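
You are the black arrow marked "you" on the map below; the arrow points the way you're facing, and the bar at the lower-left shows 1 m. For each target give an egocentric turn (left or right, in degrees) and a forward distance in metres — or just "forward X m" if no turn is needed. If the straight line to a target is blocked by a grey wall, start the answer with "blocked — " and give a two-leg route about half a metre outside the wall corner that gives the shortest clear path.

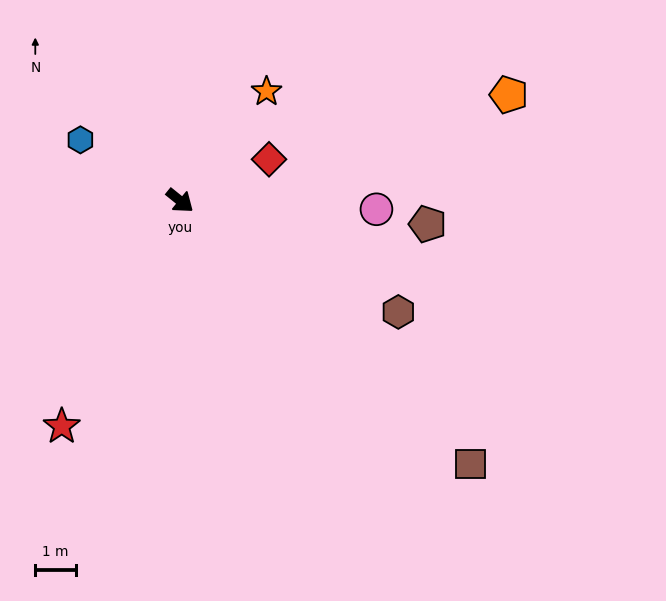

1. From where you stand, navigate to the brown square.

turn right 3°, forward 9.6 m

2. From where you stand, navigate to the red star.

turn right 79°, forward 6.3 m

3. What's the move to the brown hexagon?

turn left 12°, forward 6.0 m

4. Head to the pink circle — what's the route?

turn left 36°, forward 4.8 m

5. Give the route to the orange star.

turn left 91°, forward 3.4 m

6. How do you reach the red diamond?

turn left 64°, forward 2.4 m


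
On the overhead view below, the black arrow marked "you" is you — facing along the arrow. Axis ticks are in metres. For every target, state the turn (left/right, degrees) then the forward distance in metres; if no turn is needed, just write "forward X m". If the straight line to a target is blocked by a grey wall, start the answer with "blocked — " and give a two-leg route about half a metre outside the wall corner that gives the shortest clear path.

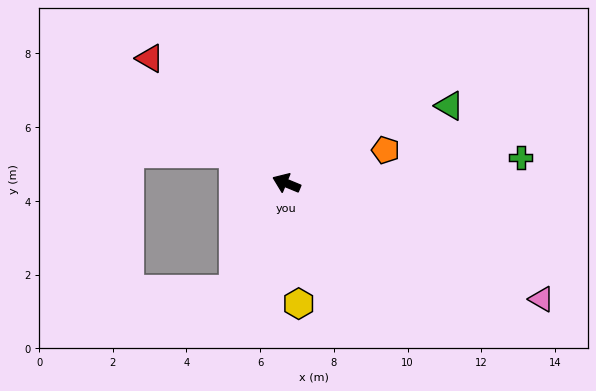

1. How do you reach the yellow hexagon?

turn left 118°, forward 3.3 m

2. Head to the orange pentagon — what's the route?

turn right 139°, forward 2.8 m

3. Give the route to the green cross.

turn right 151°, forward 6.4 m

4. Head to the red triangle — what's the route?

turn right 20°, forward 5.0 m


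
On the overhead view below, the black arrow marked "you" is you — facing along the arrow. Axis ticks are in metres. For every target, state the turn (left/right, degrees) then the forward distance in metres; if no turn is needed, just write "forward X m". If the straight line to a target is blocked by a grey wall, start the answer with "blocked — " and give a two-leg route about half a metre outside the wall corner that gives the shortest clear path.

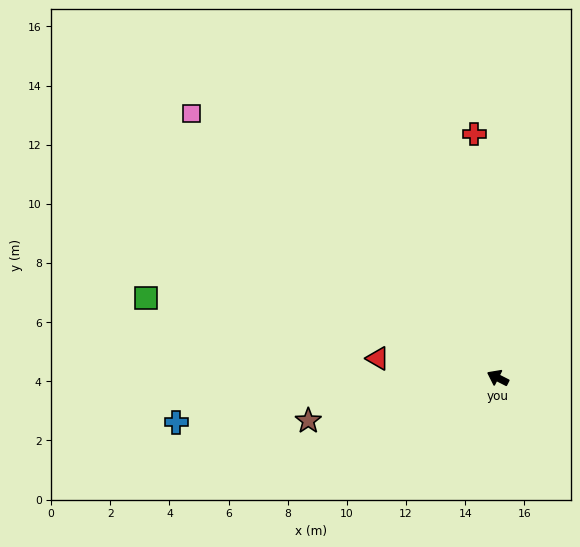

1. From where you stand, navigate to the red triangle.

turn left 18°, forward 4.1 m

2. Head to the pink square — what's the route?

turn right 14°, forward 13.7 m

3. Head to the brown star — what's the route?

turn left 40°, forward 6.6 m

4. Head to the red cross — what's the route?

turn right 58°, forward 8.3 m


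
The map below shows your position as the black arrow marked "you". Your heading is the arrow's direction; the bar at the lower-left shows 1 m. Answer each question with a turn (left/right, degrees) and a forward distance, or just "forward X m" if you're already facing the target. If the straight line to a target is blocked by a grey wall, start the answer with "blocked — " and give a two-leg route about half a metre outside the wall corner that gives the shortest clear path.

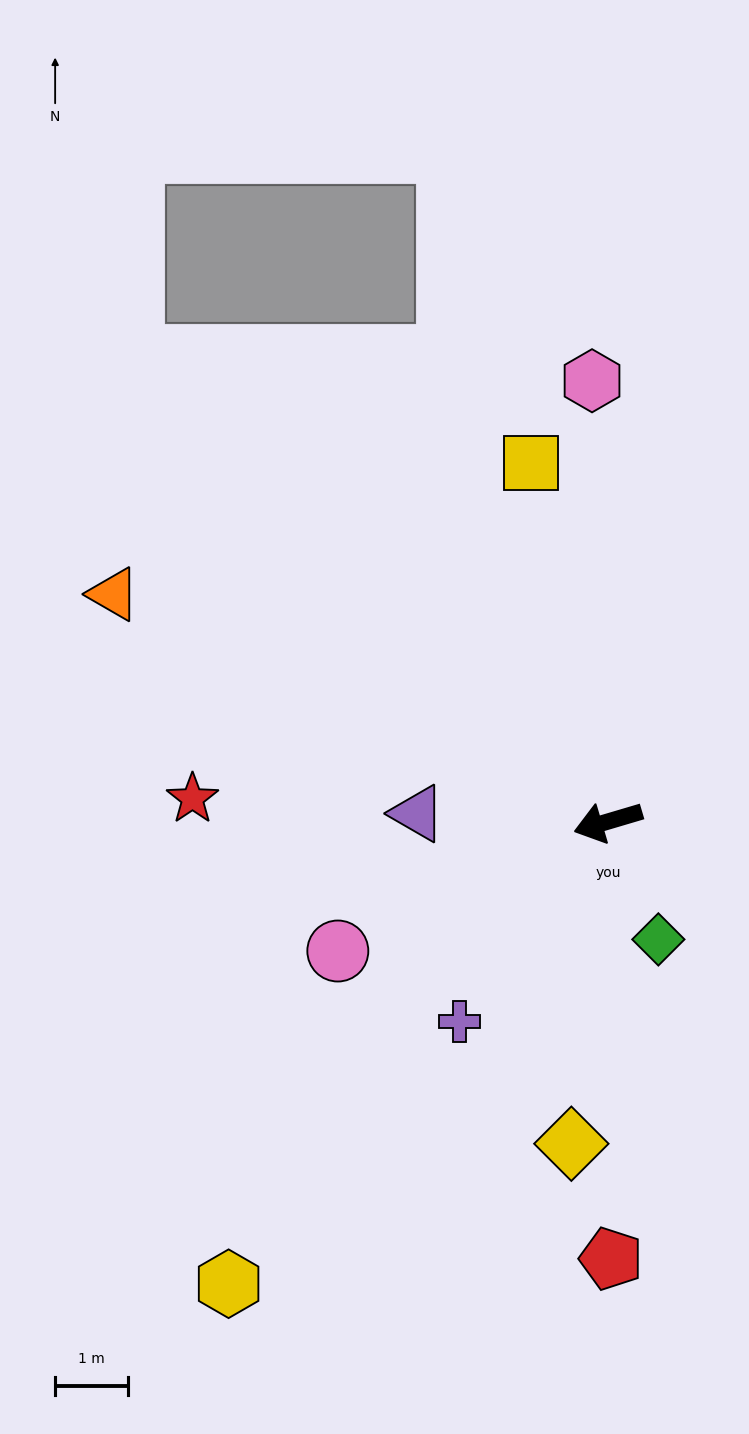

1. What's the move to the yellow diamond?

turn left 67°, forward 4.4 m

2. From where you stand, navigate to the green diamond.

turn left 97°, forward 1.7 m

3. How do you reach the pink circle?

turn left 9°, forward 4.1 m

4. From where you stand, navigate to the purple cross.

turn left 37°, forward 3.4 m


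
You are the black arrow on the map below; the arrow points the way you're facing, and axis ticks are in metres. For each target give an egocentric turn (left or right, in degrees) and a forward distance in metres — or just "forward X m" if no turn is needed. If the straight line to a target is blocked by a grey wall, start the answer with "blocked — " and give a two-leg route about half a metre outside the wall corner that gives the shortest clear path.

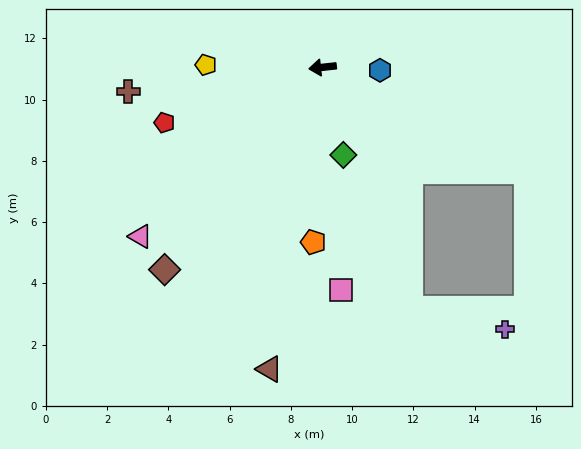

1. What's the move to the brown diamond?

turn left 46°, forward 8.4 m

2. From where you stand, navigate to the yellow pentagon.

turn right 7°, forward 3.8 m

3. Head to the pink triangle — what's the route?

turn left 37°, forward 8.1 m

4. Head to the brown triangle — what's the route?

turn left 74°, forward 10.0 m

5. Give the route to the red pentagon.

turn left 13°, forward 5.5 m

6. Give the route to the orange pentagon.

turn left 81°, forward 5.7 m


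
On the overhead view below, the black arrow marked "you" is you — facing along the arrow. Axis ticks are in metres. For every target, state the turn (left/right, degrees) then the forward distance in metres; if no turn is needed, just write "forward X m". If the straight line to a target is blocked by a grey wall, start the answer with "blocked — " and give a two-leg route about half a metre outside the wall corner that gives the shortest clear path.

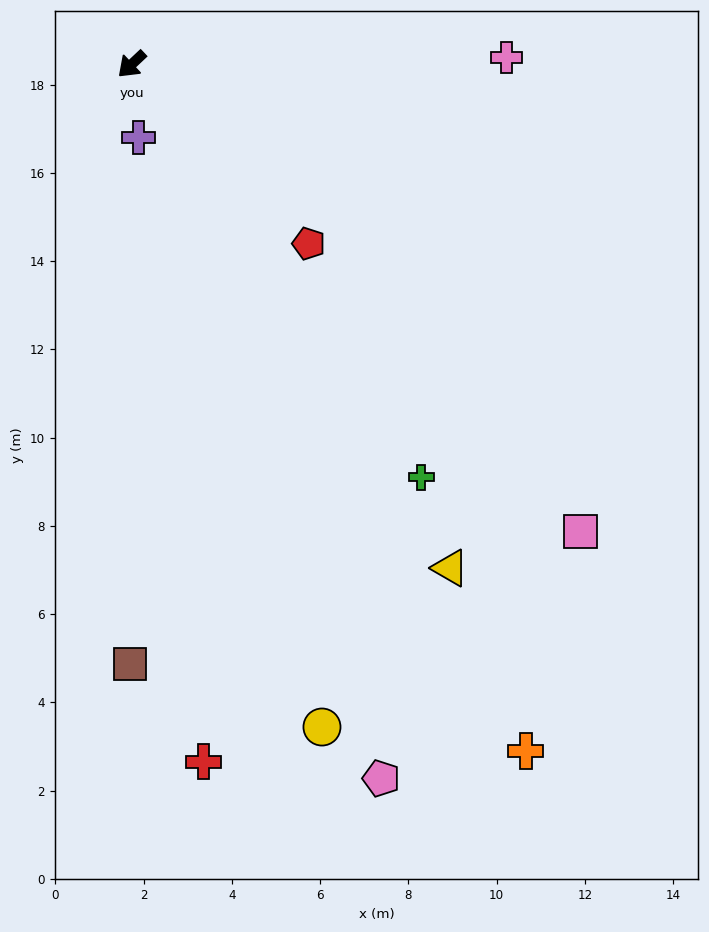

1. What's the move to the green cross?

turn left 82°, forward 11.4 m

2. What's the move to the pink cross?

turn left 138°, forward 8.5 m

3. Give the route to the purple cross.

turn left 52°, forward 1.7 m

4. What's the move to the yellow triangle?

turn left 79°, forward 13.5 m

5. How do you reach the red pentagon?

turn left 91°, forward 5.7 m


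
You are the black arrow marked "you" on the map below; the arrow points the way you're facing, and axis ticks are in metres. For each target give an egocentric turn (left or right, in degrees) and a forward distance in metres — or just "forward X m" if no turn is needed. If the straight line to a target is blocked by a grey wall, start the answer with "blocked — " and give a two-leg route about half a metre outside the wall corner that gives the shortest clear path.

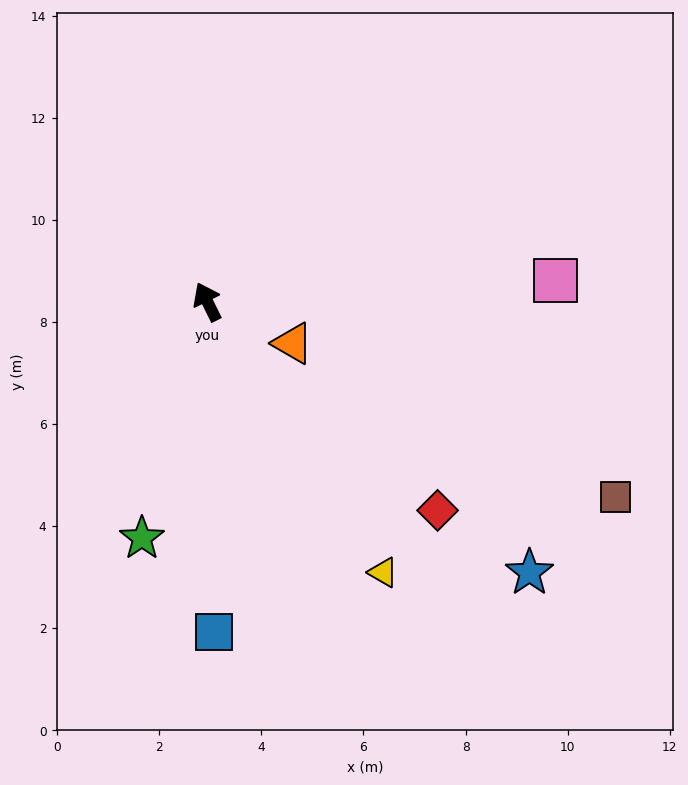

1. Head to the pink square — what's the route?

turn right 113°, forward 6.8 m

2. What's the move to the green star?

turn left 138°, forward 4.8 m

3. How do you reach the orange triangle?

turn right 142°, forward 1.9 m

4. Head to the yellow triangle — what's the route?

turn right 173°, forward 6.3 m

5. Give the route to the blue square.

turn left 155°, forward 6.5 m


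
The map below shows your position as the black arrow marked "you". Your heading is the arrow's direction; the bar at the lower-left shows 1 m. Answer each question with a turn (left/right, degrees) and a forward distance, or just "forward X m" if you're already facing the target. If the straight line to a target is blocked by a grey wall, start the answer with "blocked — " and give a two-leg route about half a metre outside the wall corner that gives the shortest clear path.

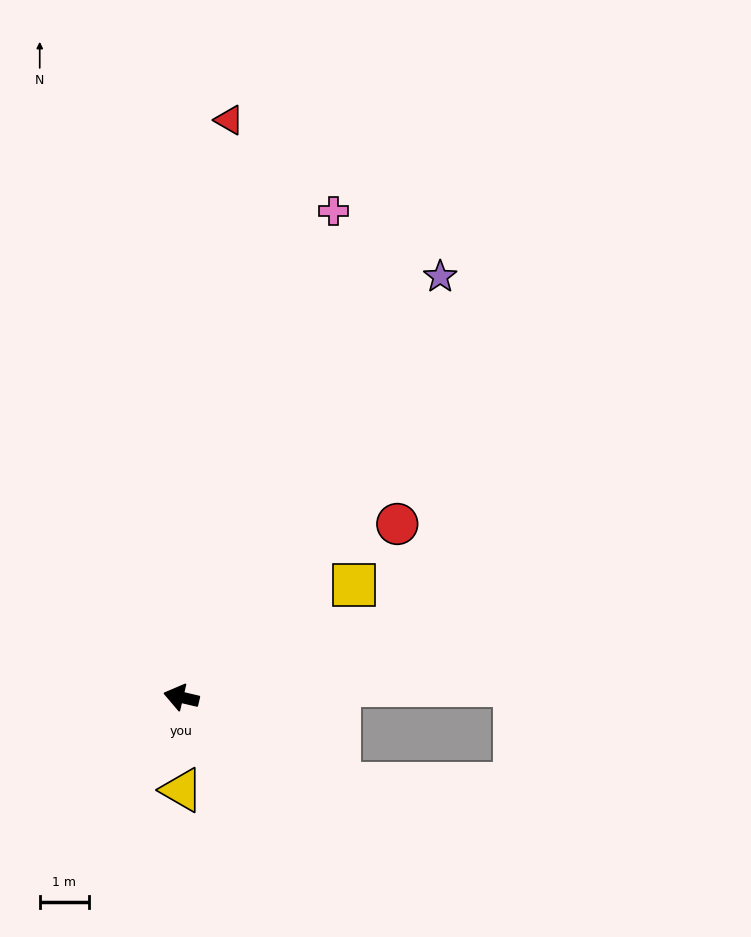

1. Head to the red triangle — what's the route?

turn right 82°, forward 11.7 m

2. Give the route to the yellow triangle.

turn left 103°, forward 1.9 m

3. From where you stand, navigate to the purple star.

turn right 108°, forward 10.0 m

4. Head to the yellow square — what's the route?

turn right 134°, forward 4.2 m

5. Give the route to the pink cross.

turn right 94°, forward 10.3 m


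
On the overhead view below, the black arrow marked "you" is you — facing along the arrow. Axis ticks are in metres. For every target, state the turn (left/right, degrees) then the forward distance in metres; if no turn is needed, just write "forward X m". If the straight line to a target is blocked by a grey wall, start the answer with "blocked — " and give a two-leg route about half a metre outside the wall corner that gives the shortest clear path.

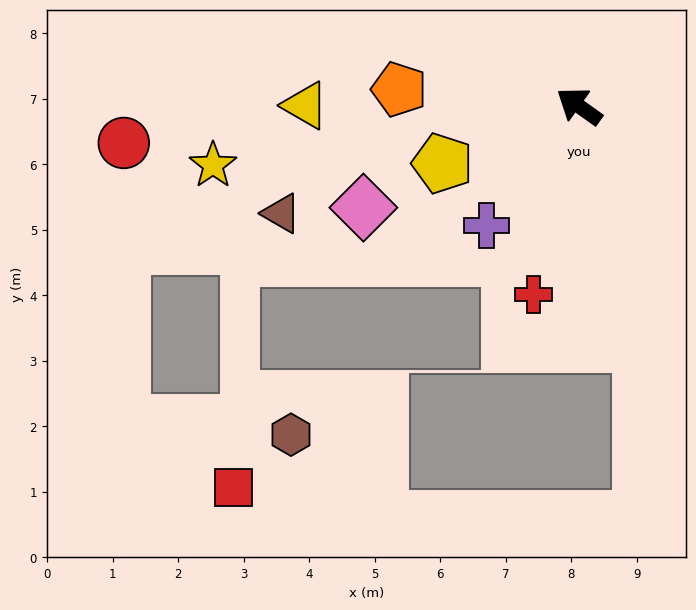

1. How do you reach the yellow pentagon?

turn left 58°, forward 2.3 m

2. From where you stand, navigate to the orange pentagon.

turn left 30°, forward 2.8 m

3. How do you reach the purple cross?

turn left 88°, forward 2.3 m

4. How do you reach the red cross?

turn left 112°, forward 3.0 m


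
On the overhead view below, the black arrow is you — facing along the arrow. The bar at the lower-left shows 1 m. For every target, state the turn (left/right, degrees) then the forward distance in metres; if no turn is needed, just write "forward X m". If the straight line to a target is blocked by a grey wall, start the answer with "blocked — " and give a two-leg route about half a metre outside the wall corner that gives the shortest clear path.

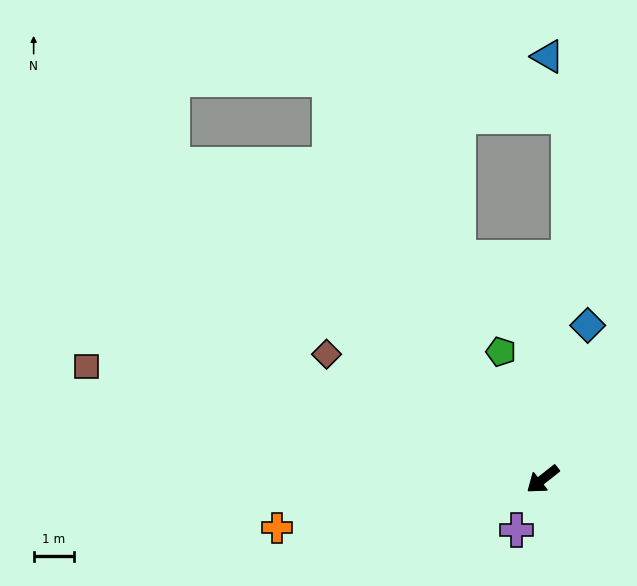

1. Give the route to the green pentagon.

turn right 110°, forward 3.3 m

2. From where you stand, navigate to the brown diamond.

turn right 68°, forward 6.2 m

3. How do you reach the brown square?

turn right 52°, forward 11.7 m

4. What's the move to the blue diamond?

turn right 145°, forward 4.0 m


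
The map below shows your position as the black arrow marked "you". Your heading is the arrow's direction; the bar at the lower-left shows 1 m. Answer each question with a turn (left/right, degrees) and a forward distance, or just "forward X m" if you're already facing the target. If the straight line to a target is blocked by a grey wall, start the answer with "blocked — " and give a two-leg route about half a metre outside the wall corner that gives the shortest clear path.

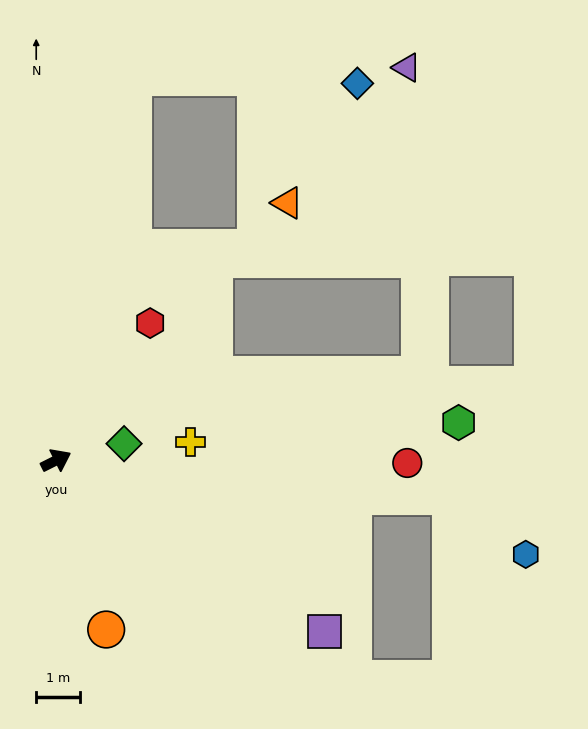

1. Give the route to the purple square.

turn right 59°, forward 7.3 m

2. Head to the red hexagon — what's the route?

turn left 29°, forward 3.8 m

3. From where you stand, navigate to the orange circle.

turn right 100°, forward 4.0 m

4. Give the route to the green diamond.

turn right 13°, forward 1.6 m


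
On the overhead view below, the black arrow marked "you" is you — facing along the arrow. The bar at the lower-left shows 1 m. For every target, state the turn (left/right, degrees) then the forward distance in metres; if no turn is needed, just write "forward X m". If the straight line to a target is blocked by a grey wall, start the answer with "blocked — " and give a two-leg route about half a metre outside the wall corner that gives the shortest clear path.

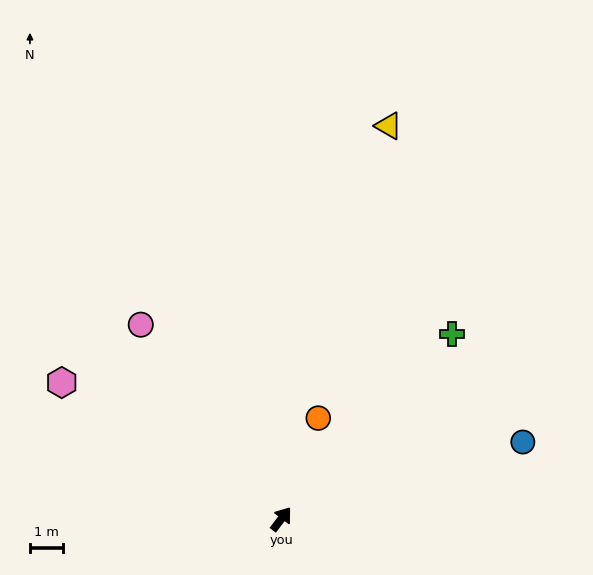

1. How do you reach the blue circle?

turn right 35°, forward 7.8 m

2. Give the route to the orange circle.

turn left 17°, forward 3.3 m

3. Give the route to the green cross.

turn right 6°, forward 7.7 m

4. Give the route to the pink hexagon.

turn left 95°, forward 7.9 m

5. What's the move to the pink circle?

turn left 73°, forward 7.3 m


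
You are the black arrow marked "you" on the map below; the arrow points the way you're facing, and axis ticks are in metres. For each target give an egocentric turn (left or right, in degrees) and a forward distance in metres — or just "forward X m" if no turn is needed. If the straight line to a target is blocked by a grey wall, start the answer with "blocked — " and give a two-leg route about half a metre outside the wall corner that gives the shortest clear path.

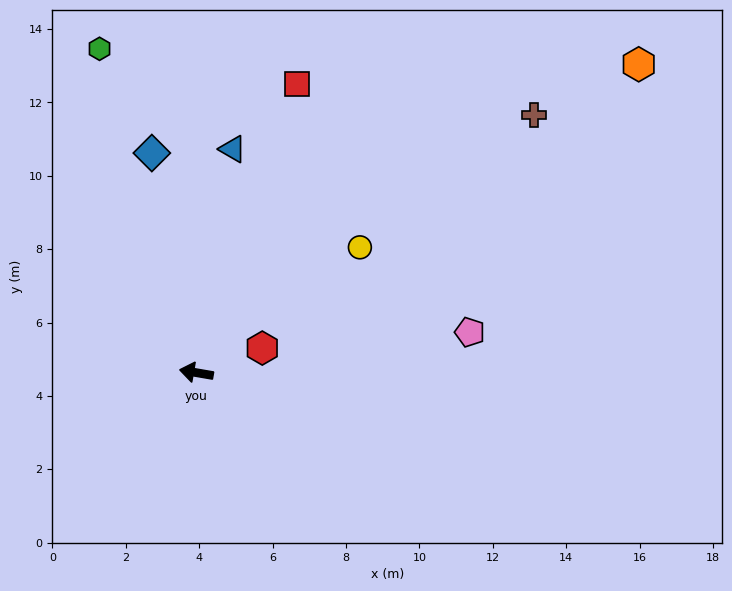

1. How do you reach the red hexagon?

turn right 150°, forward 1.9 m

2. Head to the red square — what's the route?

turn right 99°, forward 8.3 m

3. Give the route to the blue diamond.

turn right 69°, forward 6.1 m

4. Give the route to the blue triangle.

turn right 89°, forward 6.2 m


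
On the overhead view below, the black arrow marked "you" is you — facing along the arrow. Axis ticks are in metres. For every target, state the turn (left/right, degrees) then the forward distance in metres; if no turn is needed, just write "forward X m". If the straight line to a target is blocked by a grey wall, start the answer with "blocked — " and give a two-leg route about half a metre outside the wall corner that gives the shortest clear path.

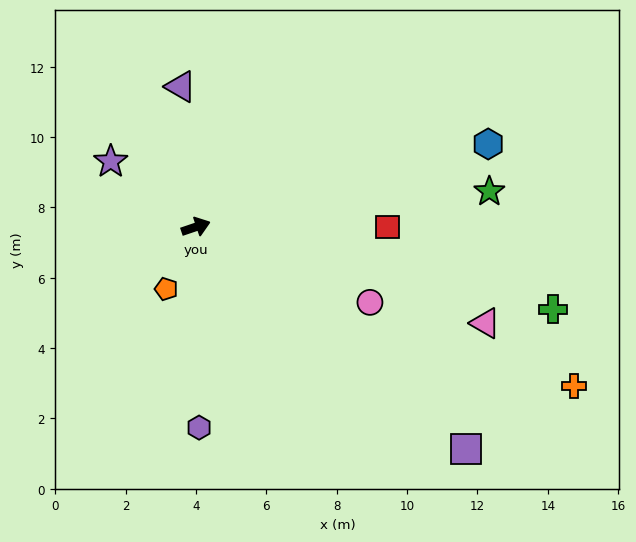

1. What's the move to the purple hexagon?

turn right 108°, forward 5.7 m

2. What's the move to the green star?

turn right 12°, forward 8.4 m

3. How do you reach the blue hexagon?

turn right 3°, forward 8.6 m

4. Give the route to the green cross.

turn right 32°, forward 10.4 m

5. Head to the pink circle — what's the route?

turn right 42°, forward 5.4 m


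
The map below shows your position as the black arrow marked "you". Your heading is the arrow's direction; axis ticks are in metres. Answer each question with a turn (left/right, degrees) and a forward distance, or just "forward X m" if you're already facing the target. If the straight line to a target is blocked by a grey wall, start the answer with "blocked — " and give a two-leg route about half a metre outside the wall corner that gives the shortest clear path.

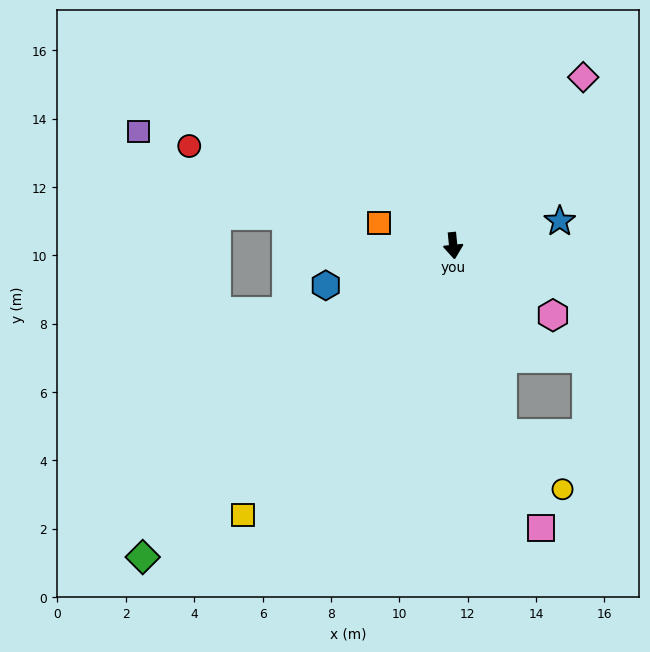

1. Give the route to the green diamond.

turn right 51°, forward 12.9 m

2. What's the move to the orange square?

turn right 113°, forward 2.3 m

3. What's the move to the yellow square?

turn right 44°, forward 10.0 m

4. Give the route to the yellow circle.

blocked — turn left 9°, forward 5.7 m, then turn left 32°, forward 2.4 m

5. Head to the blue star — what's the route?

turn left 97°, forward 3.2 m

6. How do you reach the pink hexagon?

turn left 49°, forward 3.6 m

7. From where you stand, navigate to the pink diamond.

turn left 137°, forward 6.2 m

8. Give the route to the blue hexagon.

turn right 78°, forward 3.9 m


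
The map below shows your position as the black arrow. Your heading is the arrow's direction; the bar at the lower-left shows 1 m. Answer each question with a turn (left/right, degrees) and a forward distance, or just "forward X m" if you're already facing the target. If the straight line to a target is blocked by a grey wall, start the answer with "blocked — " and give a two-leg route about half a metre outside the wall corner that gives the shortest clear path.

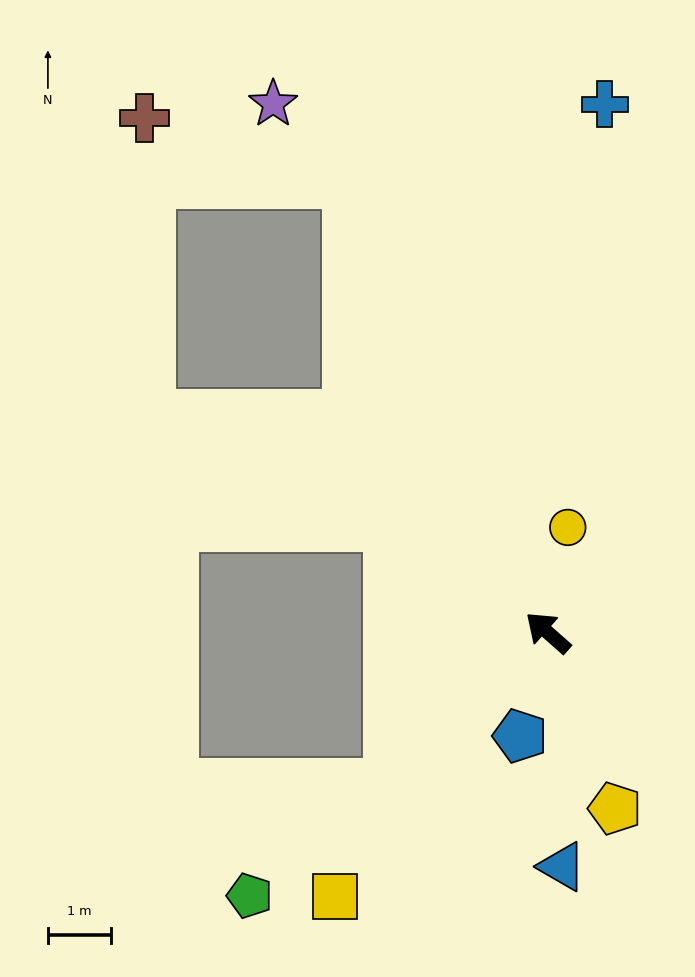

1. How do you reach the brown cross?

blocked — turn right 25°, forward 7.9 m, then turn left 49°, forward 3.4 m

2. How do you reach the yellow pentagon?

turn left 152°, forward 3.0 m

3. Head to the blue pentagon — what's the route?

turn left 116°, forward 1.7 m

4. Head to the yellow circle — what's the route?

turn right 59°, forward 1.7 m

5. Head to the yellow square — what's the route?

turn left 93°, forward 5.4 m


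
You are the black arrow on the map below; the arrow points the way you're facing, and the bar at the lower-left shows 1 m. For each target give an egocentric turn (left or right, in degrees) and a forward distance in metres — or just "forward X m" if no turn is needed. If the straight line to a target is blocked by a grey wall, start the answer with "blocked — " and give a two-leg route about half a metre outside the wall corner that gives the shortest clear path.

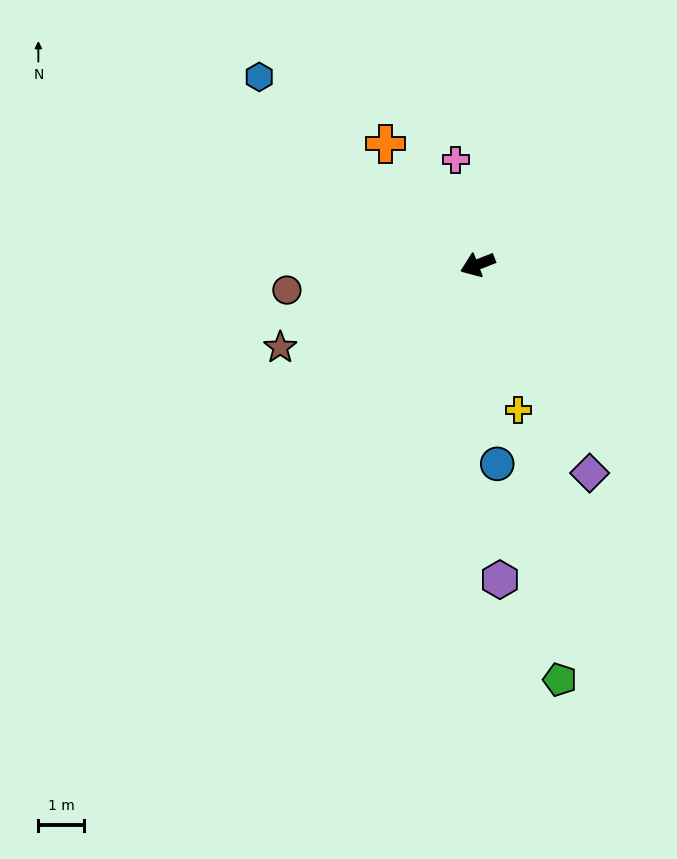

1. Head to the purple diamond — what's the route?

turn left 97°, forward 5.2 m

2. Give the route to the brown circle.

turn right 14°, forward 4.2 m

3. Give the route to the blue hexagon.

turn right 62°, forward 6.3 m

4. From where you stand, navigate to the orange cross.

turn right 74°, forward 3.3 m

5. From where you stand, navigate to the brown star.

forward 4.7 m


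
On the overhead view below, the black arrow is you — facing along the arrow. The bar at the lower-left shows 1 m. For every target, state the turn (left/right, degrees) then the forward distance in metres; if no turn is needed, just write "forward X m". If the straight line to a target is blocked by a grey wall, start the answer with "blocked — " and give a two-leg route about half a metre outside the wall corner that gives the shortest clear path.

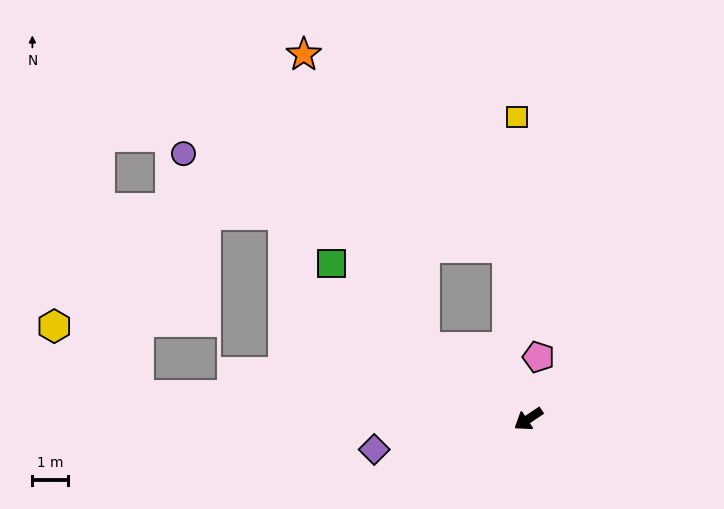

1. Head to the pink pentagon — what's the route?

turn right 133°, forward 1.8 m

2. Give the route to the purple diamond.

turn right 23°, forward 4.4 m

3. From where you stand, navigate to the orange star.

blocked — turn right 69°, forward 3.5 m, then turn right 32°, forward 8.9 m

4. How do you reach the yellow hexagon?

blocked — turn right 37°, forward 10.9 m, then turn right 36°, forward 3.1 m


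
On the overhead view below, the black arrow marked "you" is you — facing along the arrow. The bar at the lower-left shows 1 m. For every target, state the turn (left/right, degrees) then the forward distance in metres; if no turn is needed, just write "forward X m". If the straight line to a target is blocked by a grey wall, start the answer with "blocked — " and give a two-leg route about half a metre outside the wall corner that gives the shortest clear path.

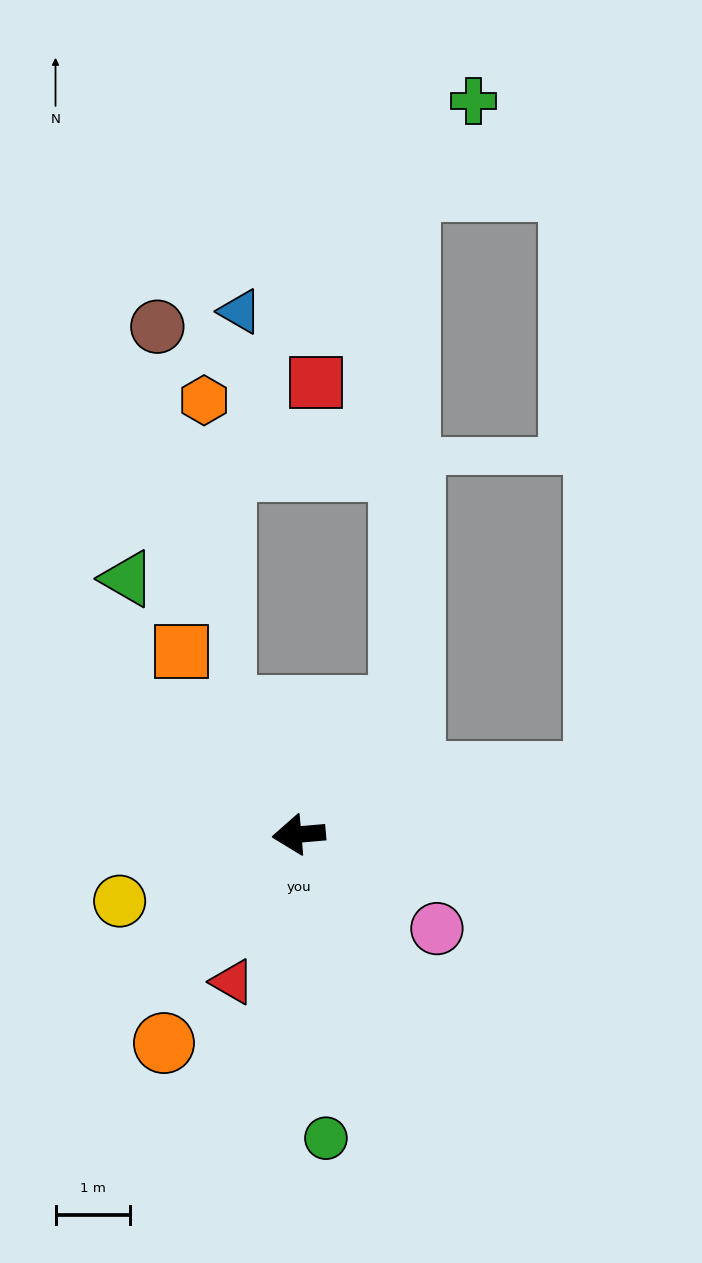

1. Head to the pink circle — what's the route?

turn left 141°, forward 2.2 m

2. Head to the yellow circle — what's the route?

turn left 15°, forward 2.6 m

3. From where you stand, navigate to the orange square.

turn right 62°, forward 2.9 m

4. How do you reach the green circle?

turn left 90°, forward 4.1 m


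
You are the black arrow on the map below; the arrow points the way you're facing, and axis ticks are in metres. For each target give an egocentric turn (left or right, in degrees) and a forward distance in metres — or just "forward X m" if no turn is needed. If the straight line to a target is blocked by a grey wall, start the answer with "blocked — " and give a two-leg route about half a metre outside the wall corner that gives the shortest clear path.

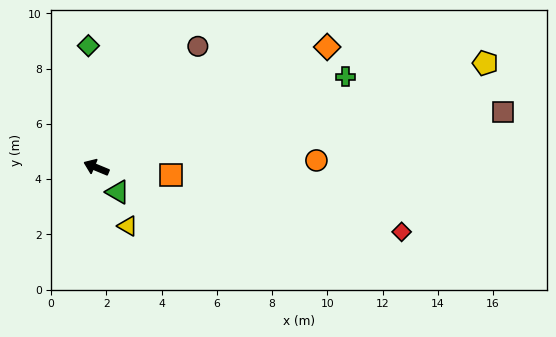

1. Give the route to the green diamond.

turn right 64°, forward 4.4 m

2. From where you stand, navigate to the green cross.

turn right 137°, forward 9.6 m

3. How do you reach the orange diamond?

turn right 130°, forward 9.4 m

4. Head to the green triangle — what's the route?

turn left 154°, forward 1.2 m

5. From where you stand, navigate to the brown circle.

turn right 107°, forward 5.7 m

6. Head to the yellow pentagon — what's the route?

turn right 142°, forward 14.6 m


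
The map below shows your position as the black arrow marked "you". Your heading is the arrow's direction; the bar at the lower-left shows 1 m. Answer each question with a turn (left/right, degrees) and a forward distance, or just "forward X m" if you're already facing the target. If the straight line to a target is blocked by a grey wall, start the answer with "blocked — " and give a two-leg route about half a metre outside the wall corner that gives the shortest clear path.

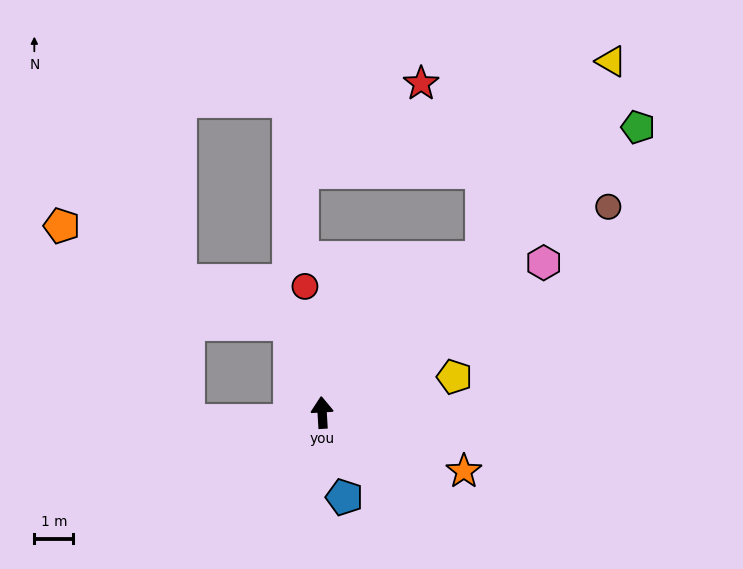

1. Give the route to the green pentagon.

turn right 51°, forward 10.9 m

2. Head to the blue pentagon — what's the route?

turn right 169°, forward 2.3 m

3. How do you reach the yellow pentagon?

turn right 78°, forward 3.5 m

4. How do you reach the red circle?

turn left 4°, forward 3.3 m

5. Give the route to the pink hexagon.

turn right 59°, forward 6.9 m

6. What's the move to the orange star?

turn right 116°, forward 3.9 m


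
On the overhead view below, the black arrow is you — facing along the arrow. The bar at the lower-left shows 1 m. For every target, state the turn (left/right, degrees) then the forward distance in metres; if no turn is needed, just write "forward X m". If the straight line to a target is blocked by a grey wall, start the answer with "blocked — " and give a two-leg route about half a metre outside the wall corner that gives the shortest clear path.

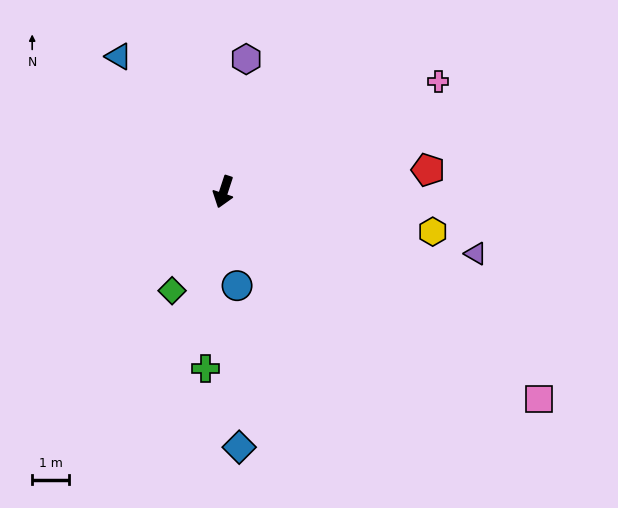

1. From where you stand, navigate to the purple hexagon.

turn right 171°, forward 3.6 m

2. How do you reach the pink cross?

turn left 135°, forward 6.5 m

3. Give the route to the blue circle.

turn left 26°, forward 2.6 m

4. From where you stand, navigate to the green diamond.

turn right 9°, forward 3.0 m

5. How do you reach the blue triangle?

turn right 124°, forward 4.6 m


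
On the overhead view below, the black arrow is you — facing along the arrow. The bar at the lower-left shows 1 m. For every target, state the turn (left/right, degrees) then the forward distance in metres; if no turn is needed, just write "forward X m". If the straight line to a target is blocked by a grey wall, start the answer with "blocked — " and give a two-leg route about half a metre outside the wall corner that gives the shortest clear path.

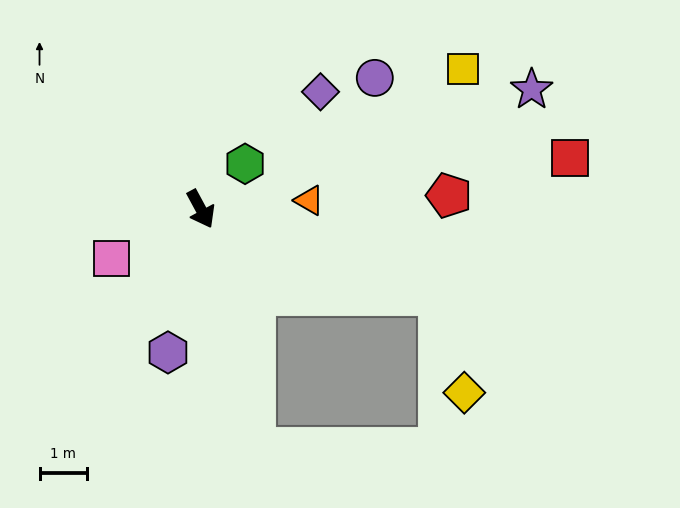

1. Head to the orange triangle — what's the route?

turn left 66°, forward 2.3 m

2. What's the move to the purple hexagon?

turn right 41°, forward 3.1 m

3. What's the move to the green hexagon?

turn left 107°, forward 1.3 m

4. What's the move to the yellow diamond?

blocked — turn left 42°, forward 5.3 m, then turn right 56°, forward 2.1 m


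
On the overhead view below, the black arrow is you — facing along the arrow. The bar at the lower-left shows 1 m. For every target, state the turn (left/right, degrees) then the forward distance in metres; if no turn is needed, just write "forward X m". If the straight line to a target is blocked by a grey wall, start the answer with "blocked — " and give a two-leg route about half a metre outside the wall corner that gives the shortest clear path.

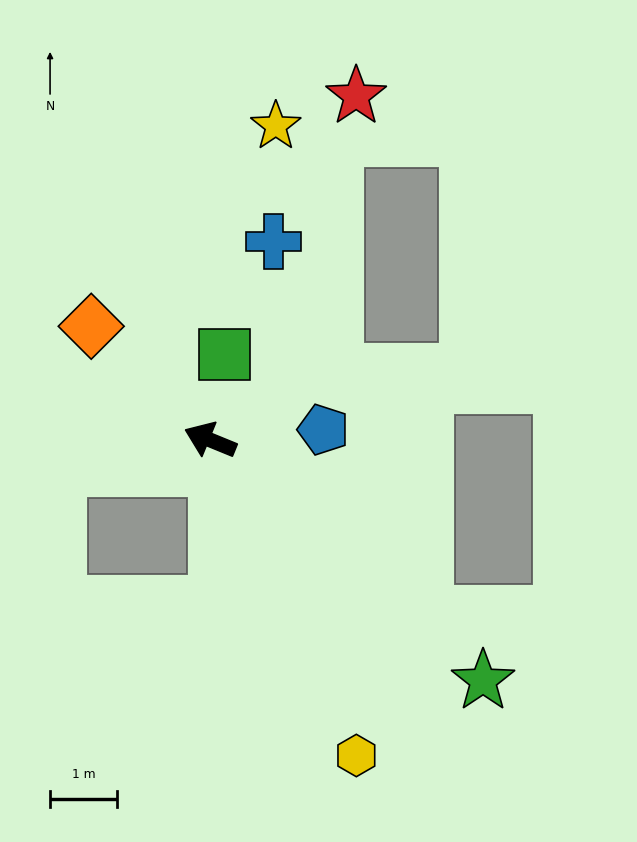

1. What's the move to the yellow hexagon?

turn left 137°, forward 5.2 m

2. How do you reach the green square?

turn right 77°, forward 1.3 m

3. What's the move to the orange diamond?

turn right 21°, forward 2.5 m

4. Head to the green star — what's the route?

turn left 161°, forward 5.4 m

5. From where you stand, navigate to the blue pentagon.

turn right 152°, forward 1.7 m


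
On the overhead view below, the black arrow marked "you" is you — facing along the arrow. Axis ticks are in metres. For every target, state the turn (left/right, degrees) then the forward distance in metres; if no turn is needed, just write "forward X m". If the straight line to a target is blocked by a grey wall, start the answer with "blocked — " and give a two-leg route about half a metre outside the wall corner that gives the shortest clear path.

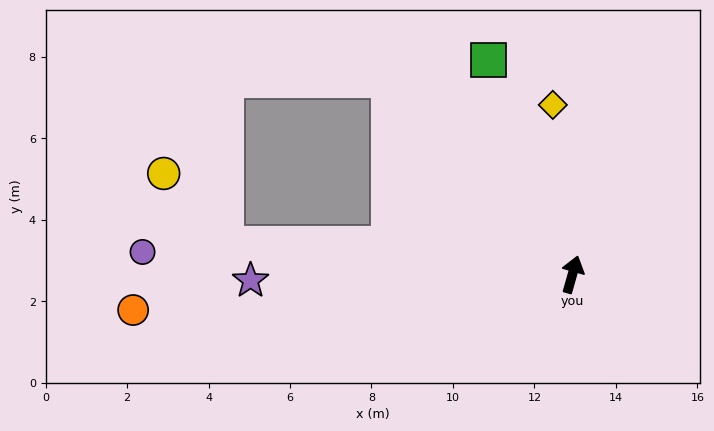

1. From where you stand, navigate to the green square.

turn left 37°, forward 5.7 m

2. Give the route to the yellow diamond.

turn left 22°, forward 4.2 m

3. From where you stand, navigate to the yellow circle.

blocked — turn left 101°, forward 8.5 m, then turn right 43°, forward 2.3 m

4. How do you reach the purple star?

turn left 107°, forward 7.9 m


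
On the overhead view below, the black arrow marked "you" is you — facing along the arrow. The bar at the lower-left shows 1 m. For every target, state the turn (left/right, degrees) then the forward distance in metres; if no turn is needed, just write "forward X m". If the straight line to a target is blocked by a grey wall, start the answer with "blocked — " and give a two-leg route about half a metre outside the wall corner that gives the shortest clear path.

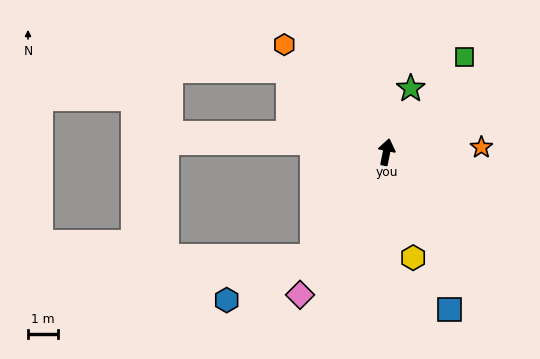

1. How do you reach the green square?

turn right 28°, forward 4.0 m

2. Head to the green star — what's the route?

turn right 10°, forward 2.2 m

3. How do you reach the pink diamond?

turn left 160°, forward 5.5 m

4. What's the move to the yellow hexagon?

turn right 155°, forward 3.6 m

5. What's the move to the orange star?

turn right 76°, forward 3.1 m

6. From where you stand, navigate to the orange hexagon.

turn left 55°, forward 4.9 m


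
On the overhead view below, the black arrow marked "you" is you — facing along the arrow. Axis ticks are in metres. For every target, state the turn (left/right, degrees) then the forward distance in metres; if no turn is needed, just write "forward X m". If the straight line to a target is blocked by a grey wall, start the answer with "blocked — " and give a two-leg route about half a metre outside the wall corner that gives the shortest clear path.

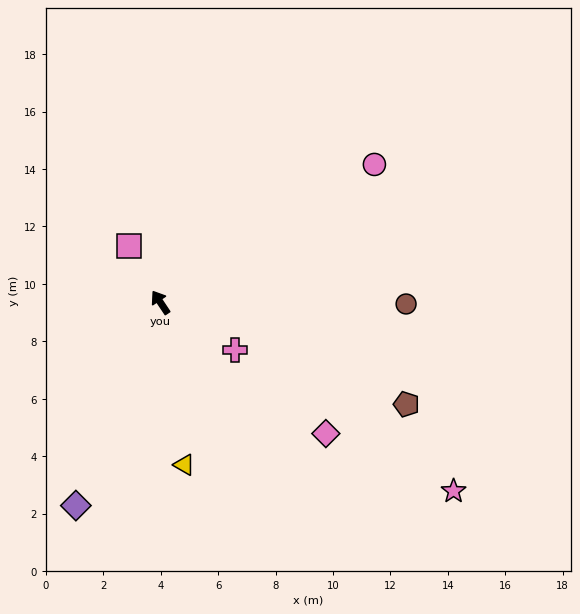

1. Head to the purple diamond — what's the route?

turn left 124°, forward 7.7 m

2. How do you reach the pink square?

turn right 5°, forward 2.2 m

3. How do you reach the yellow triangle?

turn left 155°, forward 5.7 m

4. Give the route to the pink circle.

turn right 91°, forward 8.9 m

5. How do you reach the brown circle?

turn right 124°, forward 8.6 m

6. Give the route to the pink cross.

turn right 156°, forward 3.1 m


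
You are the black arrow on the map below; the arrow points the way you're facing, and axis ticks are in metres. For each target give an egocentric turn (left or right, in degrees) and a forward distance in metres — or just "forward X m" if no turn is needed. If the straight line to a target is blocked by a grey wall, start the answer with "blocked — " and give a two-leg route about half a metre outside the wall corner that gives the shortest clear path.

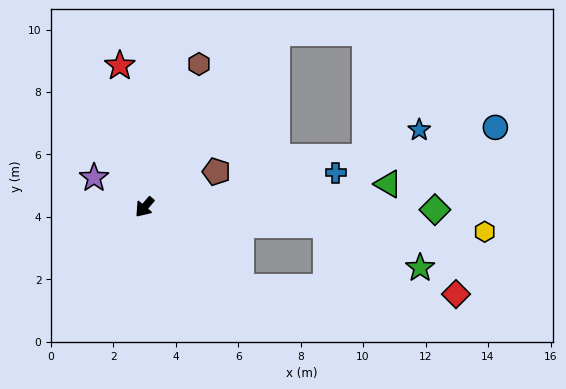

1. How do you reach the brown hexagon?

turn right 160°, forward 4.9 m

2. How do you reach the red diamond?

blocked — turn left 91°, forward 4.0 m, then turn left 38°, forward 6.9 m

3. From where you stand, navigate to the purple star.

turn right 80°, forward 1.9 m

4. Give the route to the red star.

turn right 130°, forward 4.6 m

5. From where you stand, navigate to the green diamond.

turn left 130°, forward 9.3 m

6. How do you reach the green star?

blocked — turn left 125°, forward 5.8 m, then turn right 19°, forward 3.3 m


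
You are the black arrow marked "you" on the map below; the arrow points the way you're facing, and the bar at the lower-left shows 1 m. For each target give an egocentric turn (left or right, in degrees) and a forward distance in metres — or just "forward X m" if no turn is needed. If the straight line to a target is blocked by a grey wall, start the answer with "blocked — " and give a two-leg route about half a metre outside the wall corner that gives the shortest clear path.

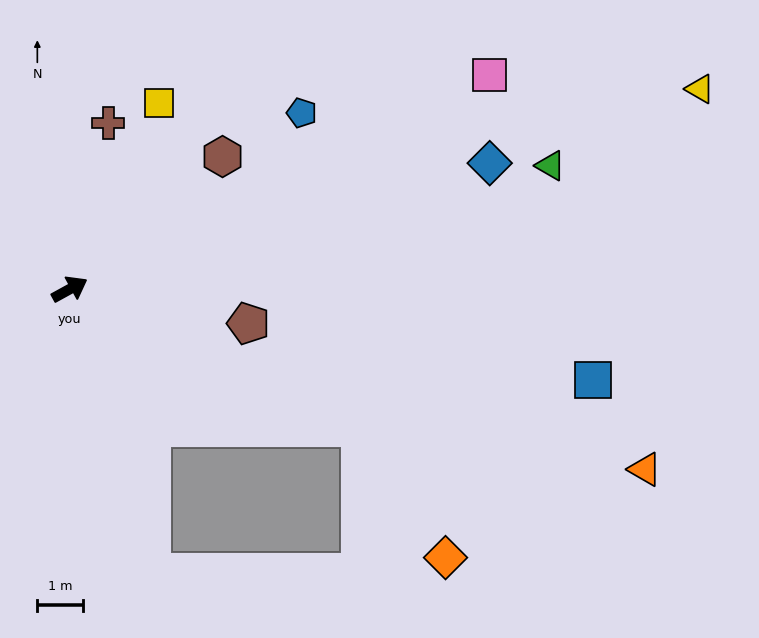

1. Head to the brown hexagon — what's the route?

turn left 12°, forward 4.5 m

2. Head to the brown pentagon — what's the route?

turn right 40°, forward 4.0 m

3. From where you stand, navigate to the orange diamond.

blocked — turn right 54°, forward 7.1 m, then turn right 31°, forward 3.4 m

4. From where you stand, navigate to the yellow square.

turn left 36°, forward 4.6 m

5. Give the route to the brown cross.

turn left 48°, forward 3.8 m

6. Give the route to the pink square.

forward 10.4 m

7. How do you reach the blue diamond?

turn right 12°, forward 9.7 m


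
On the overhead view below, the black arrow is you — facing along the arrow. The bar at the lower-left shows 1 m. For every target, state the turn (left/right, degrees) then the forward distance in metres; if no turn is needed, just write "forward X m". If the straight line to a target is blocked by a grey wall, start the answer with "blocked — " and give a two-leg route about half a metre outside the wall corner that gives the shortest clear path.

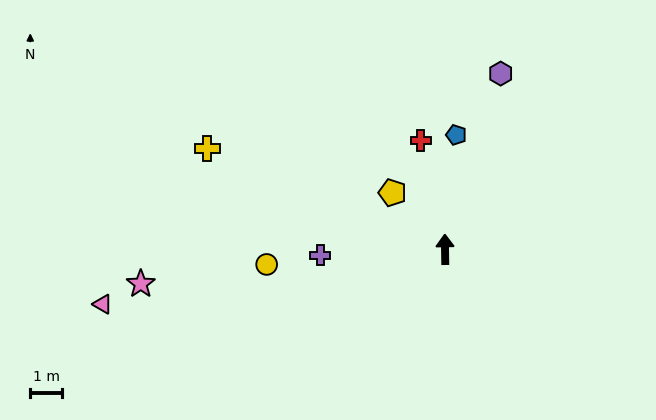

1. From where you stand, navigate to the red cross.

turn left 12°, forward 3.5 m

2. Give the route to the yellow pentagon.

turn left 42°, forward 2.4 m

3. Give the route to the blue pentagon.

turn right 6°, forward 3.6 m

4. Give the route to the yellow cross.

turn left 66°, forward 8.1 m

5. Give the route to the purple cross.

turn left 92°, forward 3.9 m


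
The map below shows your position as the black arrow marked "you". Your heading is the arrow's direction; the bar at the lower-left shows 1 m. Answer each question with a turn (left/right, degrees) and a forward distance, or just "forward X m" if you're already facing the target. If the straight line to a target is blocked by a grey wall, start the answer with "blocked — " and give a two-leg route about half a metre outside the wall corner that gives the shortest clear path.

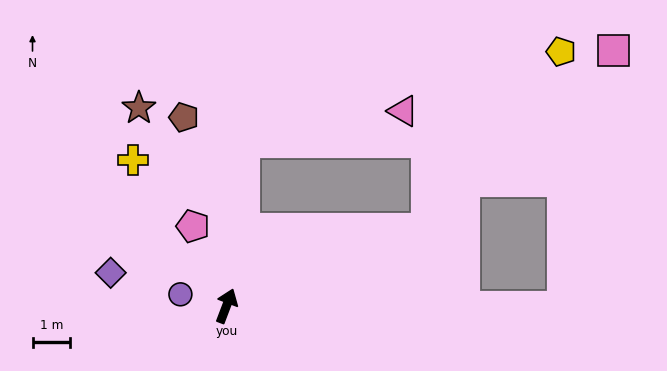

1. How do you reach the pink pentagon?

turn left 44°, forward 2.3 m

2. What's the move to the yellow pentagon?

blocked — turn right 48°, forward 5.7 m, then turn left 32°, forward 5.9 m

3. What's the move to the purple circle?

turn left 97°, forward 1.3 m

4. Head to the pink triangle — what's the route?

blocked — turn left 15°, forward 4.4 m, then turn right 73°, forward 4.3 m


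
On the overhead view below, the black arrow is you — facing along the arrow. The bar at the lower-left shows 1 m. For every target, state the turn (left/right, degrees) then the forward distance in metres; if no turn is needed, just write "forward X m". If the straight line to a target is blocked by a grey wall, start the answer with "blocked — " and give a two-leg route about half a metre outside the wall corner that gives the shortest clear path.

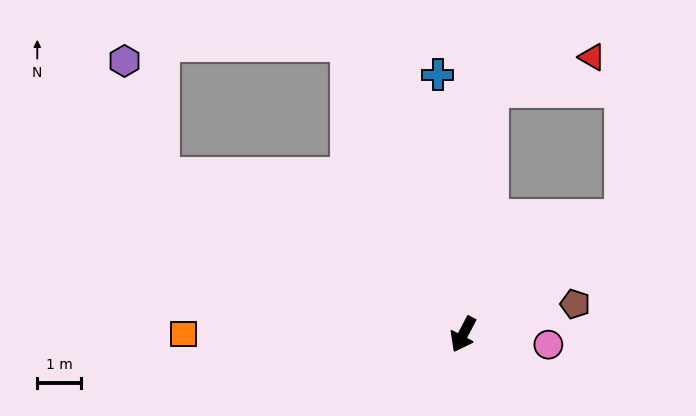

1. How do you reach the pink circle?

turn left 111°, forward 2.0 m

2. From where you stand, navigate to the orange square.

turn right 62°, forward 6.4 m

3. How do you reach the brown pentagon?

turn left 133°, forward 2.7 m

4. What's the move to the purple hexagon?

blocked — turn right 90°, forward 7.8 m, then turn right 44°, forward 2.8 m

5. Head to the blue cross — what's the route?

turn right 147°, forward 6.0 m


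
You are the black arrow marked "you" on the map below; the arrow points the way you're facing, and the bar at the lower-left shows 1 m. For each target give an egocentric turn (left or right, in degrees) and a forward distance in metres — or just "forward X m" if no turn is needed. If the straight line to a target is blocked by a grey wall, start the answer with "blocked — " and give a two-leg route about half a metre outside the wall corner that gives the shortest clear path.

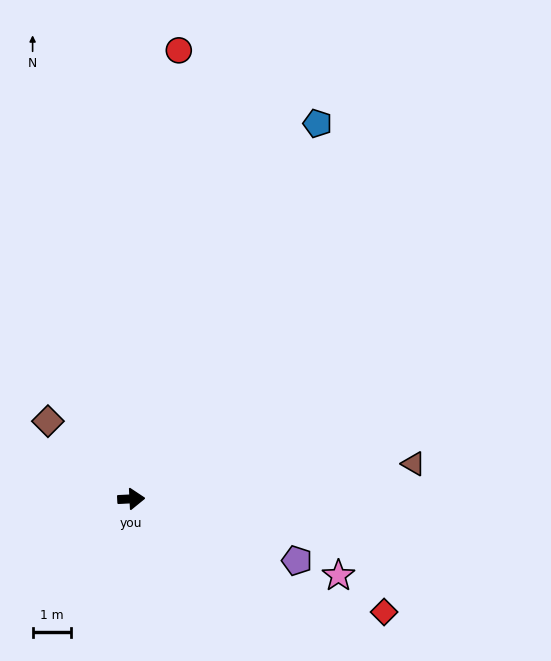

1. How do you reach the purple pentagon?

turn right 23°, forward 4.6 m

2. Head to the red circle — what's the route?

turn left 81°, forward 11.9 m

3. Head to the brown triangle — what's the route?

turn left 4°, forward 7.5 m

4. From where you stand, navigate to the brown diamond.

turn left 134°, forward 3.0 m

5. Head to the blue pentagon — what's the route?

turn left 61°, forward 11.0 m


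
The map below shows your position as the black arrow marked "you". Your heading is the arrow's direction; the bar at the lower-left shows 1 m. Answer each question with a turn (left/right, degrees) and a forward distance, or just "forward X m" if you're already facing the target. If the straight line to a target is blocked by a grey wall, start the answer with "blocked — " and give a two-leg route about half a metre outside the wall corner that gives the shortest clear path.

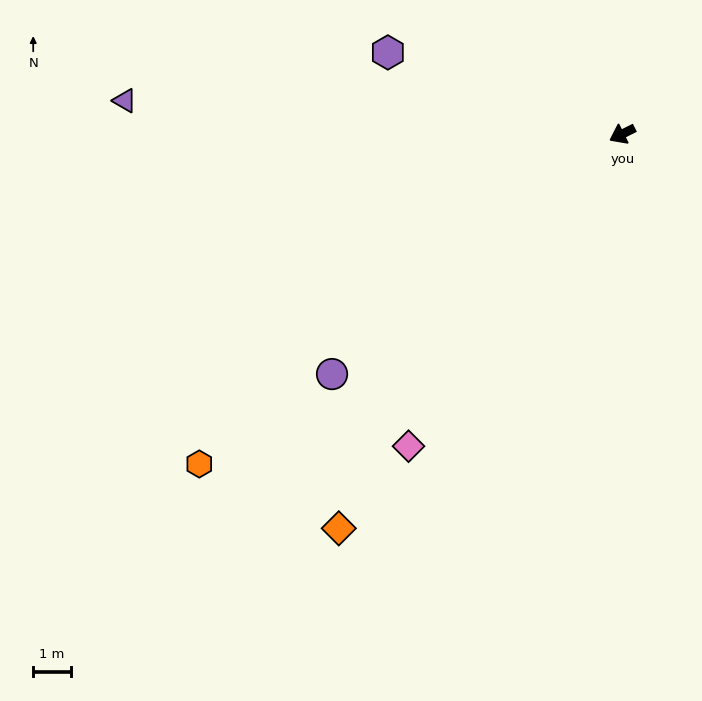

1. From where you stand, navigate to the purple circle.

turn left 13°, forward 9.9 m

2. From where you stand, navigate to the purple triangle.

turn right 30°, forward 13.2 m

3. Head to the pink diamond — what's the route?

turn left 29°, forward 10.0 m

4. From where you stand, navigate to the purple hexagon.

turn right 46°, forward 6.5 m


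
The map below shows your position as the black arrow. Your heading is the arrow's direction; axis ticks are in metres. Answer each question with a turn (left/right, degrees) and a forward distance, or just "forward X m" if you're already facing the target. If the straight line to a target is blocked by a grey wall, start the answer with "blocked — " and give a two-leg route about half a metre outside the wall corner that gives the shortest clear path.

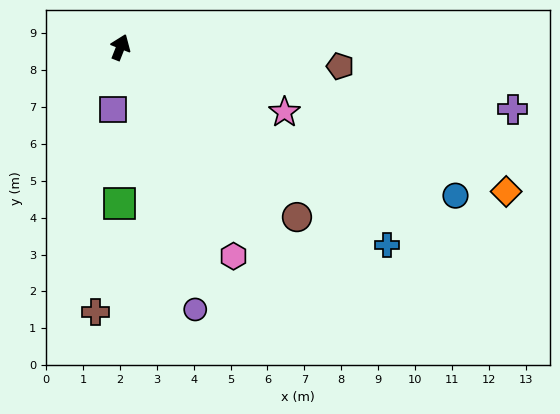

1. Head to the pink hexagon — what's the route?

turn right 130°, forward 6.4 m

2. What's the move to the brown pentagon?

turn right 73°, forward 6.0 m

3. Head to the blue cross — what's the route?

turn right 105°, forward 9.0 m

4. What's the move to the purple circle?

turn right 143°, forward 7.4 m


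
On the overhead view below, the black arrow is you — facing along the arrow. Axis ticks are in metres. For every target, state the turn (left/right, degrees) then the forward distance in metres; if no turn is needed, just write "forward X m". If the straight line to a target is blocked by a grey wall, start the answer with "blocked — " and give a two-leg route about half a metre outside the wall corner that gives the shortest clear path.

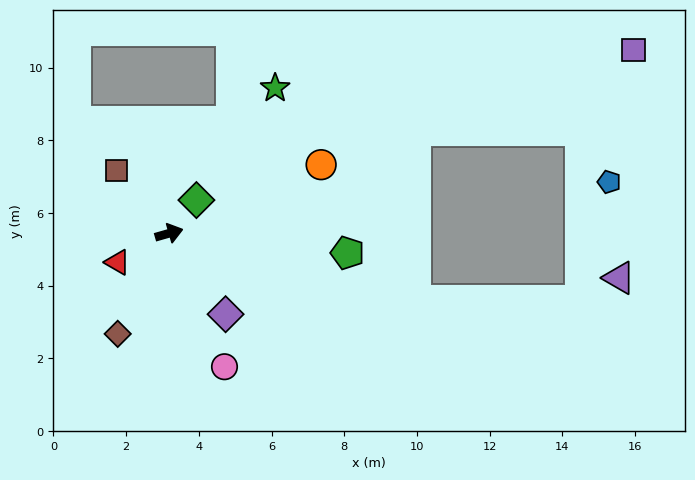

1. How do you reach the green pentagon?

turn right 22°, forward 4.9 m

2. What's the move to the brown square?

turn left 114°, forward 2.3 m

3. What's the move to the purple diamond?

turn right 71°, forward 2.7 m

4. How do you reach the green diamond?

turn left 35°, forward 1.2 m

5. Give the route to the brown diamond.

turn right 133°, forward 3.1 m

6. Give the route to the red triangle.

turn right 167°, forward 1.6 m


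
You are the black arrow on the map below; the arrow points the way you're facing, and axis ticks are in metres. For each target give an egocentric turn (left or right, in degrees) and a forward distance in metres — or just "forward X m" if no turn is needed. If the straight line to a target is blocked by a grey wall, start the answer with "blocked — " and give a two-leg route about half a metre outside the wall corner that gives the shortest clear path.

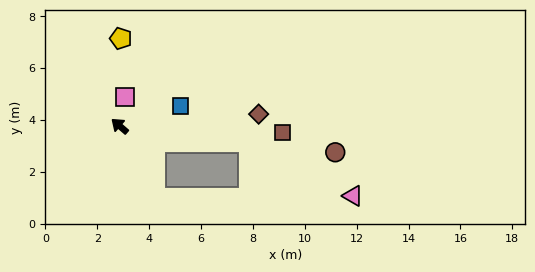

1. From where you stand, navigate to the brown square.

turn right 141°, forward 6.3 m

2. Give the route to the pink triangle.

blocked — turn right 146°, forward 5.1 m, then turn right 21°, forward 4.5 m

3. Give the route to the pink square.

turn right 60°, forward 1.1 m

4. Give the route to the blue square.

turn right 121°, forward 2.5 m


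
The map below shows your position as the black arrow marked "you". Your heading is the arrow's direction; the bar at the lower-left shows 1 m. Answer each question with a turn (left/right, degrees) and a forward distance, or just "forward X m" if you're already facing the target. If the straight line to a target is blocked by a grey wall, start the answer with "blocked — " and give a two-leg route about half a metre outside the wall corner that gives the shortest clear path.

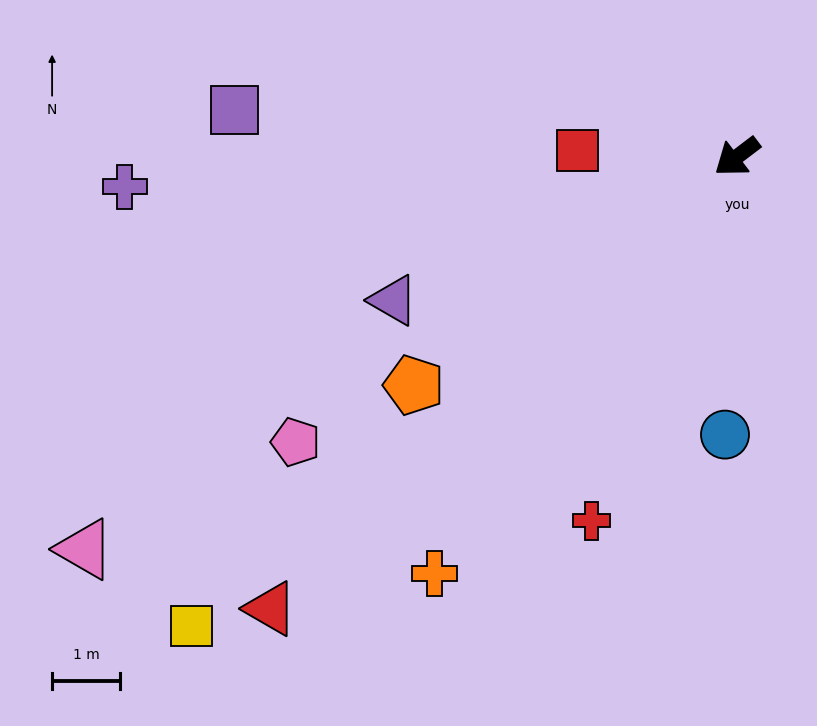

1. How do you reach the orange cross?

turn left 17°, forward 7.5 m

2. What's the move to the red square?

turn right 40°, forward 2.3 m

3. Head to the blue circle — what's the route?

turn left 50°, forward 4.1 m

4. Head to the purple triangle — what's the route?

turn right 15°, forward 5.4 m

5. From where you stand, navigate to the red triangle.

turn left 7°, forward 9.5 m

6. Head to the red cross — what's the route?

turn left 31°, forward 5.7 m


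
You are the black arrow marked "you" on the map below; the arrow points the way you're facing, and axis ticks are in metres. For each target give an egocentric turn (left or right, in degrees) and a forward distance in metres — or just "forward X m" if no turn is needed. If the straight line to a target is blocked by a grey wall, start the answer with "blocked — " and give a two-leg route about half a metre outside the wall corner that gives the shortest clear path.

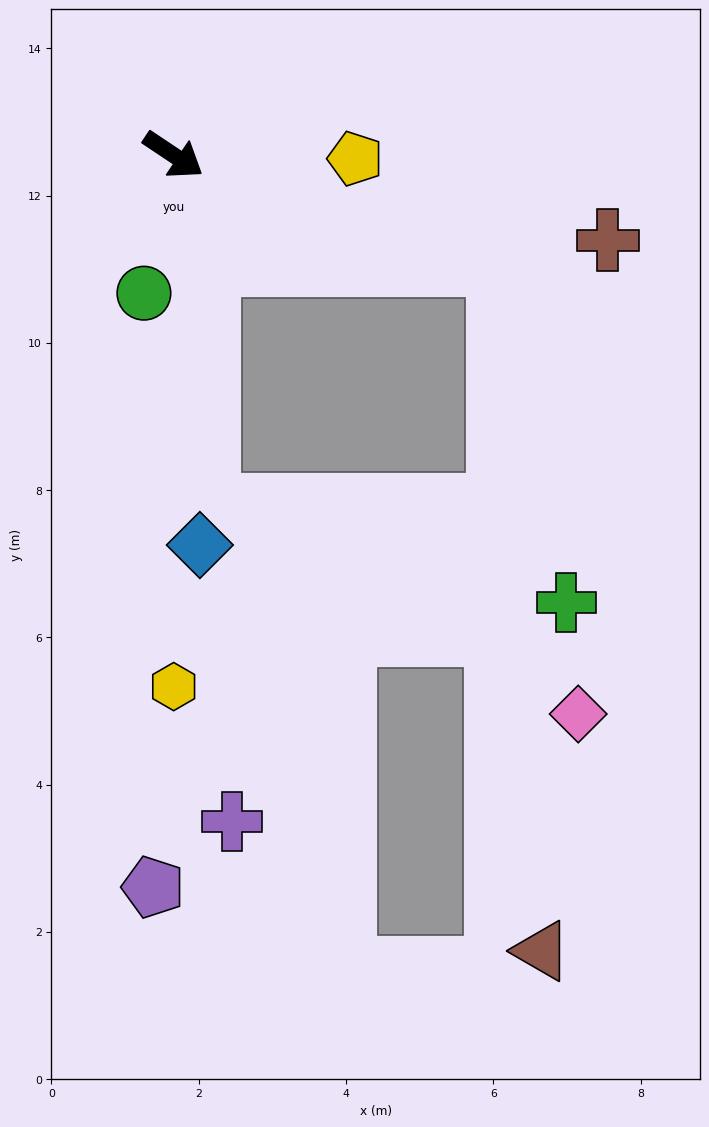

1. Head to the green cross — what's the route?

blocked — turn left 15°, forward 4.7 m, then turn right 60°, forward 4.7 m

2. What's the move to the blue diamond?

turn right 52°, forward 5.3 m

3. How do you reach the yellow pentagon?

turn left 33°, forward 2.5 m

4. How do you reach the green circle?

turn right 68°, forward 1.9 m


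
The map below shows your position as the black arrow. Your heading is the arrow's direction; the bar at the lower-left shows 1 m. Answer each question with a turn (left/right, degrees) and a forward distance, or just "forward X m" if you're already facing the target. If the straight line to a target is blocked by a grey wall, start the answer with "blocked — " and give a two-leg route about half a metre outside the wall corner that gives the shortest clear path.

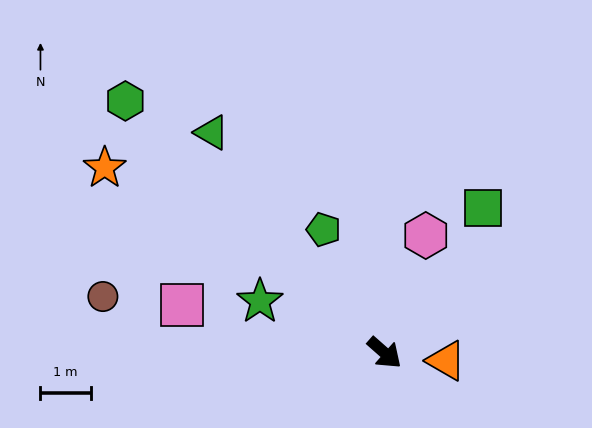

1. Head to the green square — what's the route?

turn left 97°, forward 3.5 m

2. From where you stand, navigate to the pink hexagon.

turn left 112°, forward 2.5 m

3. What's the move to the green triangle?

turn left 169°, forward 5.6 m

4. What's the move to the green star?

turn right 161°, forward 2.7 m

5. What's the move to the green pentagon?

turn left 158°, forward 2.7 m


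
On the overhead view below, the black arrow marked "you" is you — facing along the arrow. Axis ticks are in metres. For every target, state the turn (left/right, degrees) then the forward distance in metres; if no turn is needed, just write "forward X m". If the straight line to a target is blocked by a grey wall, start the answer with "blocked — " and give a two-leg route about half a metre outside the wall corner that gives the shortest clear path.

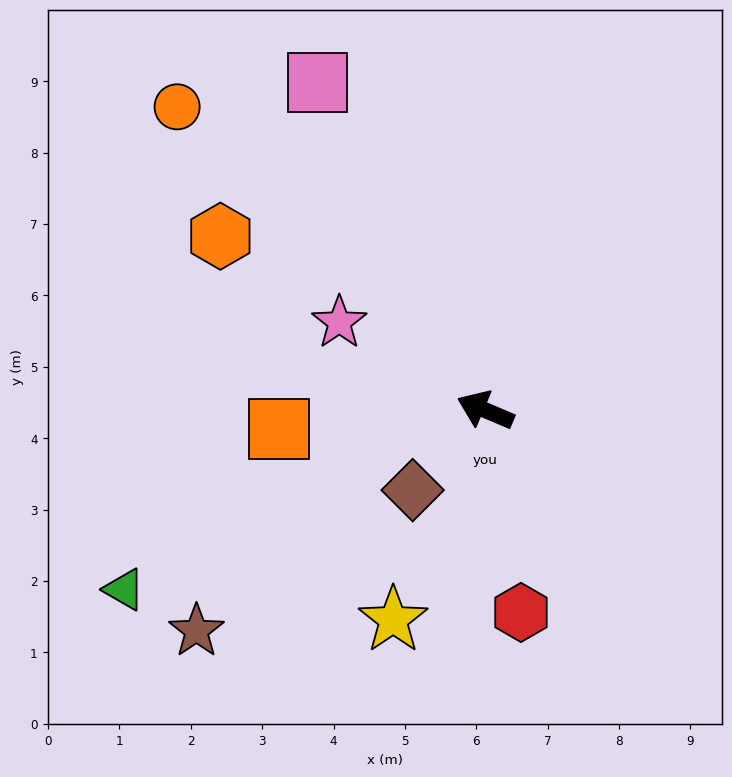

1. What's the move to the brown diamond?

turn left 71°, forward 1.5 m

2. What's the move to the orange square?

turn left 28°, forward 2.9 m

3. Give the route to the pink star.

turn right 8°, forward 2.4 m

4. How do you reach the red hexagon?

turn left 123°, forward 2.9 m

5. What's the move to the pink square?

turn right 40°, forward 5.2 m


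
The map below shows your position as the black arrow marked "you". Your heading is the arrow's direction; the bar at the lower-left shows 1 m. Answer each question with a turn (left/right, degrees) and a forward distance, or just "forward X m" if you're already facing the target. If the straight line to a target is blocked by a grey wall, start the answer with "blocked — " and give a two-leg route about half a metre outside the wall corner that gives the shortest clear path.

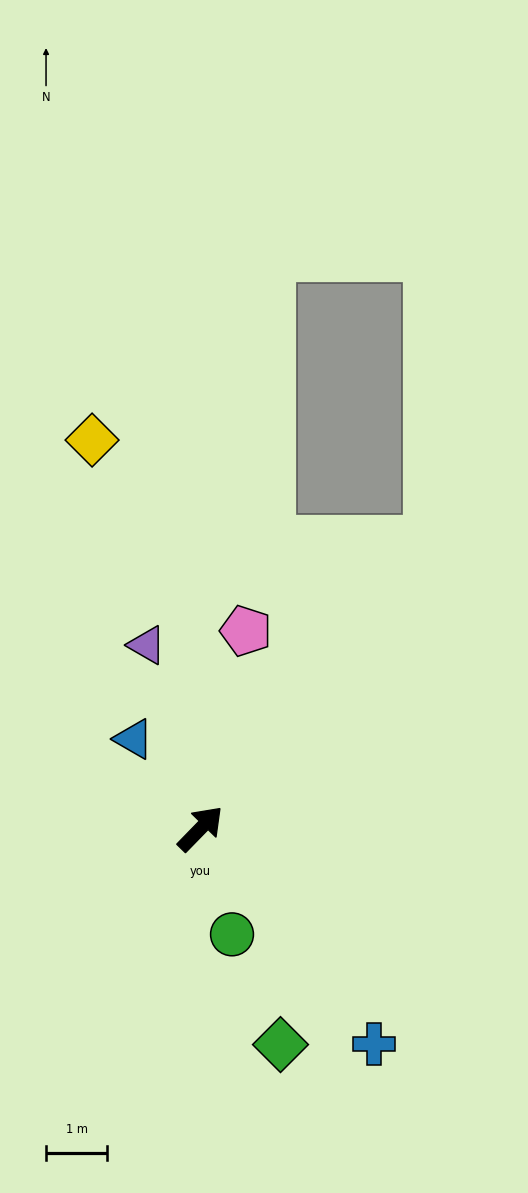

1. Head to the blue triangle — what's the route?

turn left 81°, forward 1.8 m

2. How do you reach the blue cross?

turn right 97°, forward 4.5 m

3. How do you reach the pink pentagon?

turn left 31°, forward 3.3 m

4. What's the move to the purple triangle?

turn left 61°, forward 3.1 m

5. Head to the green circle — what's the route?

turn right 119°, forward 1.8 m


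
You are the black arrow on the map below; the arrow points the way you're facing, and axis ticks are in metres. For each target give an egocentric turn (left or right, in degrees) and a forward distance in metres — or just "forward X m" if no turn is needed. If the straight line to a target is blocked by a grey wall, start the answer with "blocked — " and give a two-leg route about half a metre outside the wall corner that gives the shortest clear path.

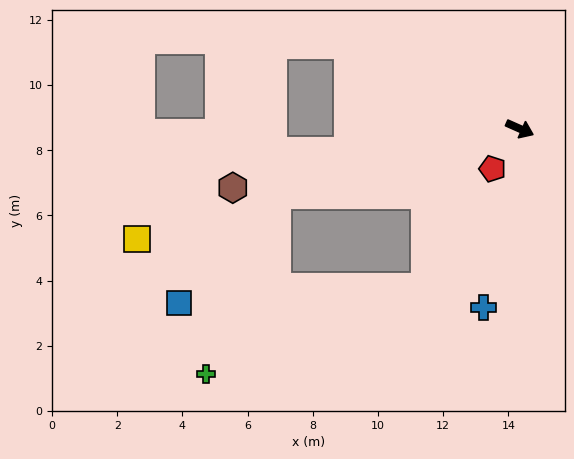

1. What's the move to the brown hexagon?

turn right 144°, forward 9.0 m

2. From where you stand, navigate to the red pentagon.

turn right 100°, forward 1.5 m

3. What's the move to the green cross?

blocked — turn right 141°, forward 7.7 m, then turn left 53°, forward 5.9 m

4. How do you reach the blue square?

blocked — turn right 141°, forward 7.7 m, then turn left 33°, forward 4.5 m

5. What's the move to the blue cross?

turn right 78°, forward 5.6 m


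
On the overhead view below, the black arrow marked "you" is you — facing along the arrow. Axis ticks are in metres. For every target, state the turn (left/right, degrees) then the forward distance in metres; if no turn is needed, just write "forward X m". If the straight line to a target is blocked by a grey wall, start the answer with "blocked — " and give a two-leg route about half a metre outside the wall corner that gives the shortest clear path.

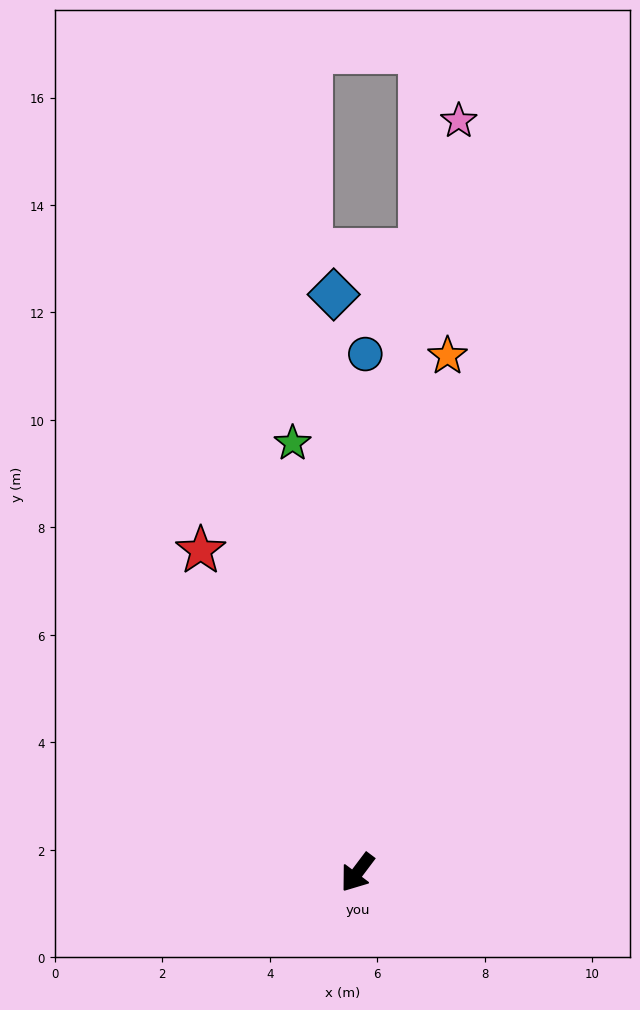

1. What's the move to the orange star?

turn right 153°, forward 9.8 m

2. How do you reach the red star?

turn right 117°, forward 6.7 m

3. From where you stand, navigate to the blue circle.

turn right 144°, forward 9.7 m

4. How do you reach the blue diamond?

turn right 141°, forward 10.8 m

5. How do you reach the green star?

turn right 134°, forward 8.1 m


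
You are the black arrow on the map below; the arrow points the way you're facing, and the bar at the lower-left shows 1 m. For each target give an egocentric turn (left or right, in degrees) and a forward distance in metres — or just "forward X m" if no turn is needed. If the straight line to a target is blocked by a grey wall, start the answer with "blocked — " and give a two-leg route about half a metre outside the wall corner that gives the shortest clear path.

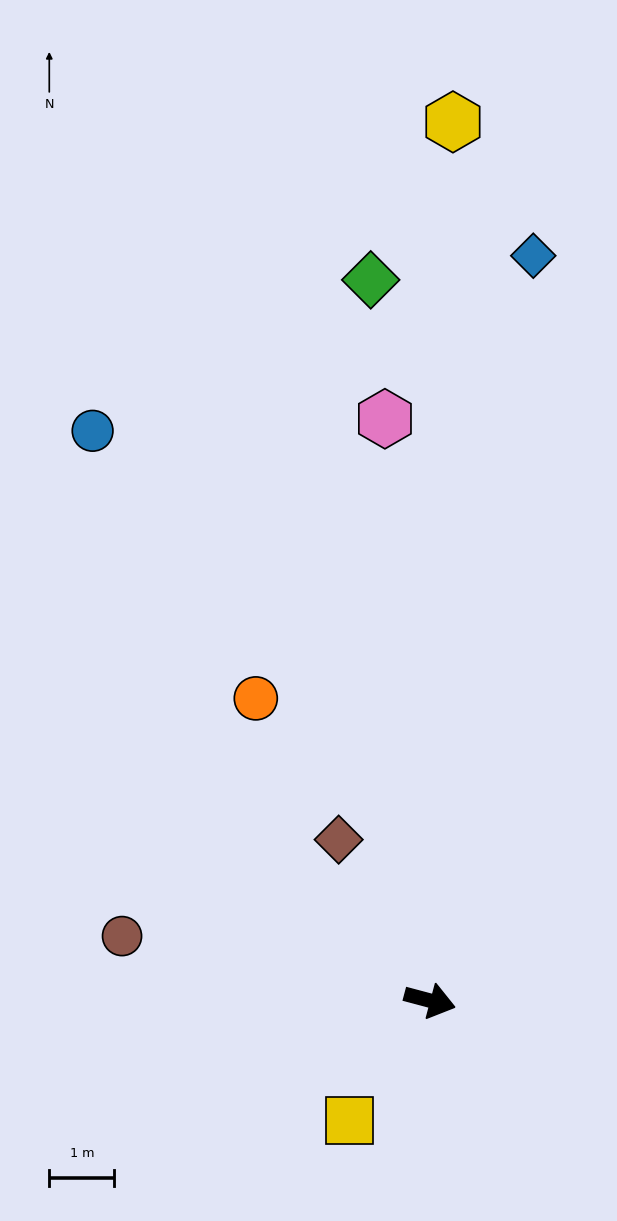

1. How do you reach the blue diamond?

turn left 97°, forward 11.6 m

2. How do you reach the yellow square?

turn right 109°, forward 2.2 m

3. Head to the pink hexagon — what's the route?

turn left 109°, forward 9.0 m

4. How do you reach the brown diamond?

turn left 134°, forward 2.8 m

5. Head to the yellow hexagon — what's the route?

turn left 103°, forward 13.5 m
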